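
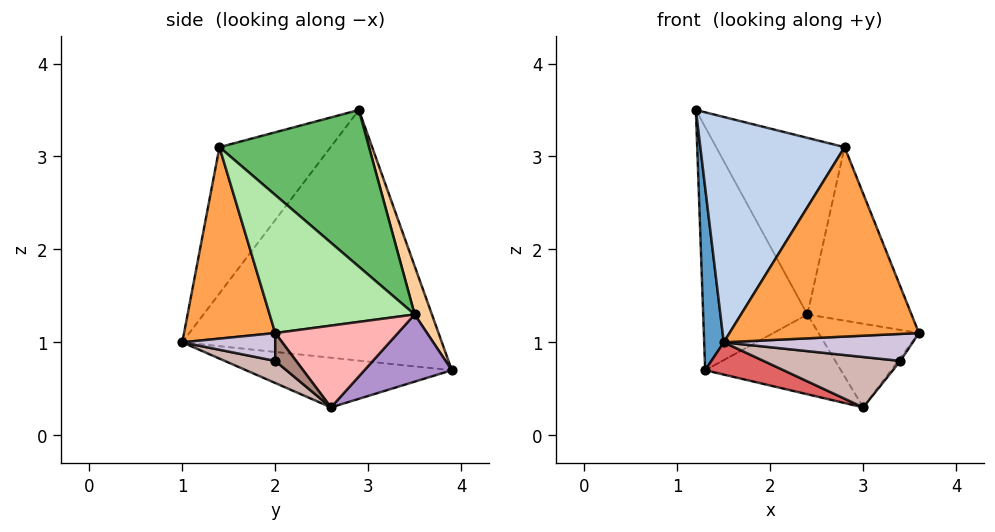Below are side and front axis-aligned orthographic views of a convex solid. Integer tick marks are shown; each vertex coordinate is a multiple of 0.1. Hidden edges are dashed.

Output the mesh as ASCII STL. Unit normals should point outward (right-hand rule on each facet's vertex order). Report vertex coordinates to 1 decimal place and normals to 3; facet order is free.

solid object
 facet normal -0.995 -0.075 -0.062
  outer loop
   vertex 1.3 3.9 0.7
   vertex 1.5 1.0 1.0
   vertex 1.2 2.9 3.5
  endloop
 endfacet
 facet normal -0.540 -0.700 0.467
  outer loop
   vertex 2.8 1.4 3.1
   vertex 1.2 2.9 3.5
   vertex 1.5 1.0 1.0
  endloop
 endfacet
 facet normal 0.432 -0.897 -0.096
  outer loop
   vertex 2.8 1.4 3.1
   vertex 1.5 1.0 1.0
   vertex 3.6 2.0 1.1
  endloop
 endfacet
 facet normal 0.154 0.929 0.337
  outer loop
   vertex 2.4 3.5 1.3
   vertex 1.3 3.9 0.7
   vertex 1.2 2.9 3.5
  endloop
 endfacet
 facet normal 0.653 0.561 0.509
  outer loop
   vertex 2.4 3.5 1.3
   vertex 1.2 2.9 3.5
   vertex 2.8 1.4 3.1
  endloop
 endfacet
 facet normal 0.727 0.522 0.447
  outer loop
   vertex 2.4 3.5 1.3
   vertex 2.8 1.4 3.1
   vertex 3.6 2.0 1.1
  endloop
 endfacet
 facet normal -0.313 -0.119 -0.942
  outer loop
   vertex 3.0 2.6 0.3
   vertex 1.5 1.0 1.0
   vertex 1.3 3.9 0.7
  endloop
 endfacet
 facet normal 0.770 0.630 -0.105
  outer loop
   vertex 3.0 2.6 0.3
   vertex 2.4 3.5 1.3
   vertex 3.6 2.0 1.1
  endloop
 endfacet
 facet normal 0.497 0.772 -0.397
  outer loop
   vertex 3.0 2.6 0.3
   vertex 1.3 3.9 0.7
   vertex 2.4 3.5 1.3
  endloop
 endfacet
 facet normal 0.423 -0.861 -0.282
  outer loop
   vertex 3.4 2.0 0.8
   vertex 3.6 2.0 1.1
   vertex 1.5 1.0 1.0
  endloop
 endfacet
 facet normal 0.829 0.092 -0.552
  outer loop
   vertex 3.4 2.0 0.8
   vertex 3.0 2.6 0.3
   vertex 3.6 2.0 1.1
  endloop
 endfacet
 facet normal 0.201 -0.545 -0.814
  outer loop
   vertex 3.4 2.0 0.8
   vertex 1.5 1.0 1.0
   vertex 3.0 2.6 0.3
  endloop
 endfacet
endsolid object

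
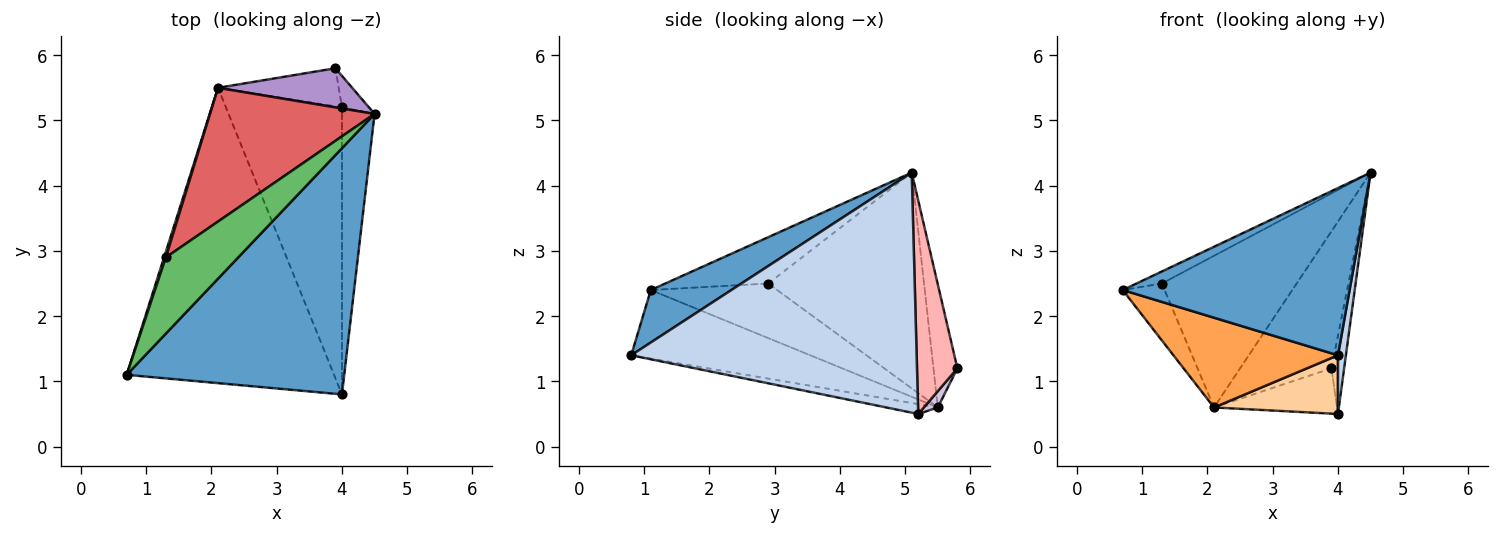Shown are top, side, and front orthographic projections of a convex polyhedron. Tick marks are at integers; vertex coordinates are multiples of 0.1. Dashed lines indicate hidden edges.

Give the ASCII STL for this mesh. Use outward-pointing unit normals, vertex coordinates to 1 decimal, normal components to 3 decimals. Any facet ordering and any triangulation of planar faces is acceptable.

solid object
 facet normal 0.196 -0.551 0.811
  outer loop
   vertex 4.0 0.8 1.4
   vertex 4.5 5.1 4.2
   vertex 0.7 1.1 2.4
  endloop
 endfacet
 facet normal 0.991 -0.028 -0.135
  outer loop
   vertex 4.0 5.2 0.5
   vertex 4.5 5.1 4.2
   vertex 4.0 0.8 1.4
  endloop
 endfacet
 facet normal -0.302 -0.277 -0.912
  outer loop
   vertex 2.1 5.5 0.6
   vertex 4.0 0.8 1.4
   vertex 0.7 1.1 2.4
  endloop
 endfacet
 facet normal -0.083 -0.200 -0.976
  outer loop
   vertex 2.1 5.5 0.6
   vertex 4.0 5.2 0.5
   vertex 4.0 0.8 1.4
  endloop
 endfacet
 facet normal -0.534 0.132 0.835
  outer loop
   vertex 1.3 2.9 2.5
   vertex 0.7 1.1 2.4
   vertex 4.5 5.1 4.2
  endloop
 endfacet
 facet normal -0.949 0.315 0.031
  outer loop
   vertex 1.3 2.9 2.5
   vertex 2.1 5.5 0.6
   vertex 0.7 1.1 2.4
  endloop
 endfacet
 facet normal -0.655 0.567 0.500
  outer loop
   vertex 1.3 2.9 2.5
   vertex 4.5 5.1 4.2
   vertex 2.1 5.5 0.6
  endloop
 endfacet
 facet normal 0.947 0.298 -0.120
  outer loop
   vertex 3.9 5.8 1.2
   vertex 4.5 5.1 4.2
   vertex 4.0 5.2 0.5
  endloop
 endfacet
 facet normal -0.244 0.932 0.266
  outer loop
   vertex 3.9 5.8 1.2
   vertex 2.1 5.5 0.6
   vertex 4.5 5.1 4.2
  endloop
 endfacet
 facet normal 0.087 0.762 -0.641
  outer loop
   vertex 3.9 5.8 1.2
   vertex 4.0 5.2 0.5
   vertex 2.1 5.5 0.6
  endloop
 endfacet
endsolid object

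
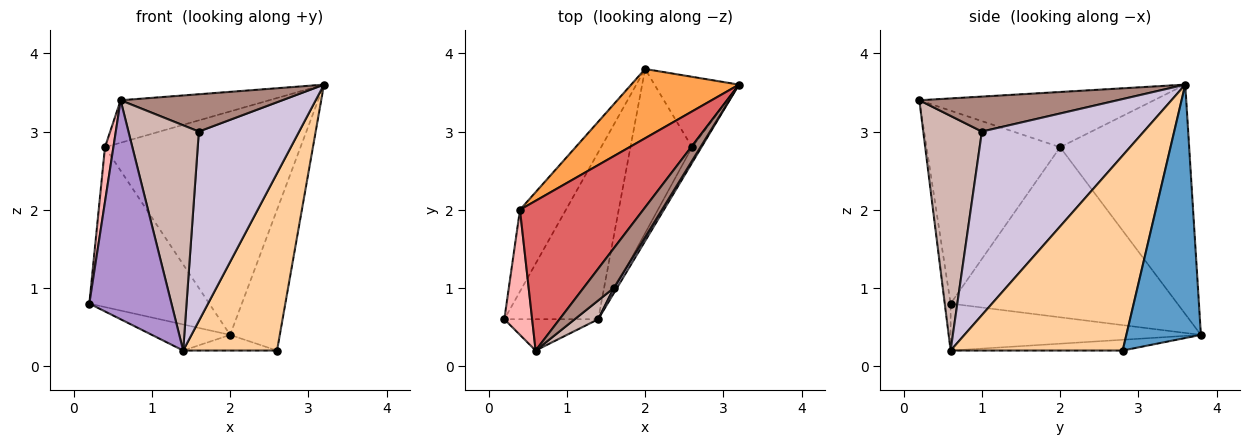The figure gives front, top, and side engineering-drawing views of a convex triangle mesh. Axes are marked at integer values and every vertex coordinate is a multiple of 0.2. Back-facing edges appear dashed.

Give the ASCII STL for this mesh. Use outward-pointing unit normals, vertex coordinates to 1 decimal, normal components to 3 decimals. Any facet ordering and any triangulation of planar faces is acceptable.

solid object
 facet normal 0.802 0.535 -0.267
  outer loop
   vertex 2.6 2.8 0.2
   vertex 2.0 3.8 0.4
   vertex 3.2 3.6 3.6
  endloop
 endfacet
 facet normal -0.860 0.455 -0.232
  outer loop
   vertex 0.4 2.0 2.8
   vertex 2.0 3.8 0.4
   vertex 0.2 0.6 0.8
  endloop
 endfacet
 facet normal -0.533 0.808 0.250
  outer loop
   vertex 0.4 2.0 2.8
   vertex 3.2 3.6 3.6
   vertex 2.0 3.8 0.4
  endloop
 endfacet
 facet normal 0.877 -0.478 -0.042
  outer loop
   vertex 1.4 0.6 0.2
   vertex 2.6 2.8 0.2
   vertex 3.2 3.6 3.6
  endloop
 endfacet
 facet normal -0.443 0.138 -0.886
  outer loop
   vertex 1.4 0.6 0.2
   vertex 0.2 0.6 0.8
   vertex 2.0 3.8 0.4
  endloop
 endfacet
 facet normal -0.171 0.093 -0.981
  outer loop
   vertex 1.4 0.6 0.2
   vertex 2.0 3.8 0.4
   vertex 2.6 2.8 0.2
  endloop
 endfacet
 facet normal -0.396 0.251 0.884
  outer loop
   vertex 0.6 0.2 3.4
   vertex 3.2 3.6 3.6
   vertex 0.4 2.0 2.8
  endloop
 endfacet
 facet normal -0.988 -0.062 0.142
  outer loop
   vertex 0.6 0.2 3.4
   vertex 0.4 2.0 2.8
   vertex 0.2 0.6 0.8
  endloop
 endfacet
 facet normal -0.071 -0.987 -0.141
  outer loop
   vertex 0.6 0.2 3.4
   vertex 0.2 0.6 0.8
   vertex 1.4 0.6 0.2
  endloop
 endfacet
 facet normal 0.850 -0.526 0.014
  outer loop
   vertex 1.6 1.0 3.0
   vertex 1.4 0.6 0.2
   vertex 3.2 3.6 3.6
  endloop
 endfacet
 facet normal 0.643 -0.524 0.558
  outer loop
   vertex 1.6 1.0 3.0
   vertex 3.2 3.6 3.6
   vertex 0.6 0.2 3.4
  endloop
 endfacet
 facet normal 0.639 -0.767 0.064
  outer loop
   vertex 1.6 1.0 3.0
   vertex 0.6 0.2 3.4
   vertex 1.4 0.6 0.2
  endloop
 endfacet
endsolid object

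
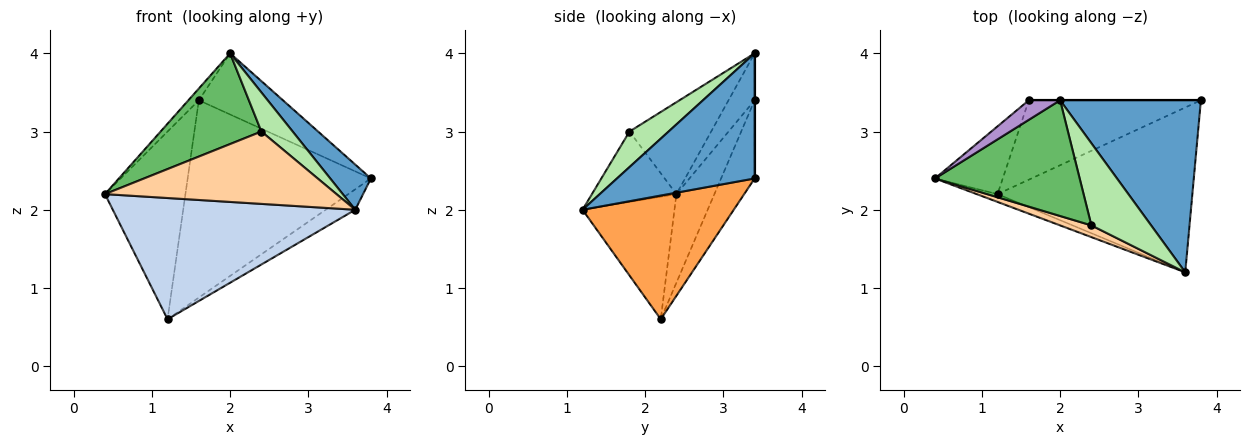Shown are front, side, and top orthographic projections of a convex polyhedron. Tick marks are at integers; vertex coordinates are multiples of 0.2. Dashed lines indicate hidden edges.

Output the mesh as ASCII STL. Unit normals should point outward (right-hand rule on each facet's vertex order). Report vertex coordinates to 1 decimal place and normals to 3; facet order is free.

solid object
 facet normal 0.652 -0.193 0.733
  outer loop
   vertex 2.0 3.4 4.0
   vertex 3.6 1.2 2.0
   vertex 3.8 3.4 2.4
  endloop
 endfacet
 facet normal -0.354 -0.933 -0.060
  outer loop
   vertex 1.2 2.2 0.6
   vertex 3.6 1.2 2.0
   vertex 0.4 2.4 2.2
  endloop
 endfacet
 facet normal 0.533 0.104 -0.840
  outer loop
   vertex 1.2 2.2 0.6
   vertex 3.8 3.4 2.4
   vertex 3.6 1.2 2.0
  endloop
 endfacet
 facet normal -0.339 -0.929 0.151
  outer loop
   vertex 2.4 1.8 3.0
   vertex 0.4 2.4 2.2
   vertex 3.6 1.2 2.0
  endloop
 endfacet
 facet normal -0.447 -0.552 0.704
  outer loop
   vertex 2.4 1.8 3.0
   vertex 2.0 3.4 4.0
   vertex 0.4 2.4 2.2
  endloop
 endfacet
 facet normal 0.473 -0.379 0.795
  outer loop
   vertex 2.4 1.8 3.0
   vertex 3.6 1.2 2.0
   vertex 2.0 3.4 4.0
  endloop
 endfacet
 facet normal 0.000 1.000 0.000
  outer loop
   vertex 1.6 3.4 3.4
   vertex 2.0 3.4 4.0
   vertex 3.8 3.4 2.4
  endloop
 endfacet
 facet normal -0.167 0.915 -0.368
  outer loop
   vertex 1.6 3.4 3.4
   vertex 3.8 3.4 2.4
   vertex 1.2 2.2 0.6
  endloop
 endfacet
 facet normal -0.789 0.316 0.526
  outer loop
   vertex 1.6 3.4 3.4
   vertex 0.4 2.4 2.2
   vertex 2.0 3.4 4.0
  endloop
 endfacet
 facet normal -0.406 0.860 -0.310
  outer loop
   vertex 1.6 3.4 3.4
   vertex 1.2 2.2 0.6
   vertex 0.4 2.4 2.2
  endloop
 endfacet
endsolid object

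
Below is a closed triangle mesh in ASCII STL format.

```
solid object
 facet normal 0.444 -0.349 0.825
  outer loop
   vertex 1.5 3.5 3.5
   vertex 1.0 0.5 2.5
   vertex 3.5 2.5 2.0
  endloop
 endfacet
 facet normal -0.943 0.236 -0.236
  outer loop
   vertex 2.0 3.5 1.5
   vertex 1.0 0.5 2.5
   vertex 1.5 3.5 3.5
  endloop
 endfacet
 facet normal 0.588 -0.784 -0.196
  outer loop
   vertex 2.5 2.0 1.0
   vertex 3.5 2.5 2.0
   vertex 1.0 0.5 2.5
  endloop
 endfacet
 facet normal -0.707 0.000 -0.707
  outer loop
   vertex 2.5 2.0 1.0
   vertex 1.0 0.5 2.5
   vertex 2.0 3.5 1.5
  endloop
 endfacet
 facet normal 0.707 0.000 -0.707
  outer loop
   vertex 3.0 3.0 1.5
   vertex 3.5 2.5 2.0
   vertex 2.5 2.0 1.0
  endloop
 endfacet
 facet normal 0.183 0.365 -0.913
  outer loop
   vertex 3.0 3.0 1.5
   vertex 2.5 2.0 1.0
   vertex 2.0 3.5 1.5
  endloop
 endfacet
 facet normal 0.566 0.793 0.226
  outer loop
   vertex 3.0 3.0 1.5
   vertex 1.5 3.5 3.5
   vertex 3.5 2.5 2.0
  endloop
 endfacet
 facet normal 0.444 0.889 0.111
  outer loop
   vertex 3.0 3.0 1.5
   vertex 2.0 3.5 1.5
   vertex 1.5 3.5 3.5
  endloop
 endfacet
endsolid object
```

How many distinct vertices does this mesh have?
6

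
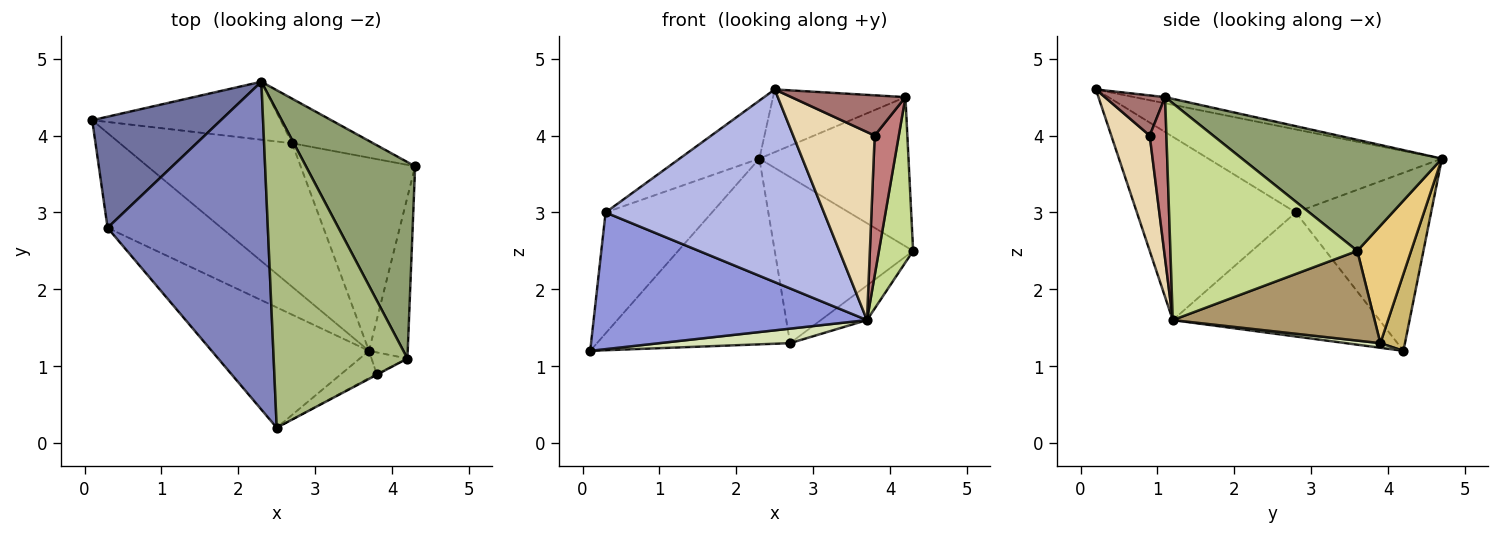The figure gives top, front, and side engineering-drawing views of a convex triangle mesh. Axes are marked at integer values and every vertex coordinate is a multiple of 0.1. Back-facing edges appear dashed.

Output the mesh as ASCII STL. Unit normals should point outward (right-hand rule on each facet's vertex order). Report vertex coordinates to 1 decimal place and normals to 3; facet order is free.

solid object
 facet normal -0.683 0.537 0.494
  outer loop
   vertex 0.3 2.8 3.0
   vertex 2.3 4.7 3.7
   vertex 0.1 4.2 1.2
  endloop
 endfacet
 facet normal -0.454 0.155 0.877
  outer loop
   vertex 0.3 2.8 3.0
   vertex 2.5 0.2 4.6
   vertex 2.3 4.7 3.7
  endloop
 endfacet
 facet normal -0.528 -0.698 -0.484
  outer loop
   vertex 0.3 2.8 3.0
   vertex 0.1 4.2 1.2
   vertex 3.7 1.2 1.6
  endloop
 endfacet
 facet normal -0.525 -0.722 -0.451
  outer loop
   vertex 0.3 2.8 3.0
   vertex 3.7 1.2 1.6
   vertex 2.5 0.2 4.6
  endloop
 endfacet
 facet normal 0.630 0.470 0.619
  outer loop
   vertex 4.2 1.1 4.5
   vertex 4.3 3.6 2.5
   vertex 2.3 4.7 3.7
  endloop
 endfacet
 facet normal -0.045 0.194 0.980
  outer loop
   vertex 4.2 1.1 4.5
   vertex 2.3 4.7 3.7
   vertex 2.5 0.2 4.6
  endloop
 endfacet
 facet normal 0.969 -0.177 -0.173
  outer loop
   vertex 4.2 1.1 4.5
   vertex 3.7 1.2 1.6
   vertex 4.3 3.6 2.5
  endloop
 endfacet
 facet normal 0.027 -0.101 -0.995
  outer loop
   vertex 2.7 3.9 1.3
   vertex 3.7 1.2 1.6
   vertex 0.1 4.2 1.2
  endloop
 endfacet
 facet normal 0.611 0.140 -0.779
  outer loop
   vertex 2.7 3.9 1.3
   vertex 4.3 3.6 2.5
   vertex 3.7 1.2 1.6
  endloop
 endfacet
 facet normal 0.121 0.948 -0.296
  outer loop
   vertex 2.7 3.9 1.3
   vertex 0.1 4.2 1.2
   vertex 2.3 4.7 3.7
  endloop
 endfacet
 facet normal 0.352 0.904 -0.243
  outer loop
   vertex 2.7 3.9 1.3
   vertex 2.3 4.7 3.7
   vertex 4.3 3.6 2.5
  endloop
 endfacet
 facet normal 0.423 -0.897 -0.130
  outer loop
   vertex 3.8 0.9 4.0
   vertex 2.5 0.2 4.6
   vertex 3.7 1.2 1.6
  endloop
 endfacet
 facet normal 0.467 -0.884 -0.020
  outer loop
   vertex 3.8 0.9 4.0
   vertex 4.2 1.1 4.5
   vertex 2.5 0.2 4.6
  endloop
 endfacet
 facet normal 0.565 -0.816 -0.125
  outer loop
   vertex 3.8 0.9 4.0
   vertex 3.7 1.2 1.6
   vertex 4.2 1.1 4.5
  endloop
 endfacet
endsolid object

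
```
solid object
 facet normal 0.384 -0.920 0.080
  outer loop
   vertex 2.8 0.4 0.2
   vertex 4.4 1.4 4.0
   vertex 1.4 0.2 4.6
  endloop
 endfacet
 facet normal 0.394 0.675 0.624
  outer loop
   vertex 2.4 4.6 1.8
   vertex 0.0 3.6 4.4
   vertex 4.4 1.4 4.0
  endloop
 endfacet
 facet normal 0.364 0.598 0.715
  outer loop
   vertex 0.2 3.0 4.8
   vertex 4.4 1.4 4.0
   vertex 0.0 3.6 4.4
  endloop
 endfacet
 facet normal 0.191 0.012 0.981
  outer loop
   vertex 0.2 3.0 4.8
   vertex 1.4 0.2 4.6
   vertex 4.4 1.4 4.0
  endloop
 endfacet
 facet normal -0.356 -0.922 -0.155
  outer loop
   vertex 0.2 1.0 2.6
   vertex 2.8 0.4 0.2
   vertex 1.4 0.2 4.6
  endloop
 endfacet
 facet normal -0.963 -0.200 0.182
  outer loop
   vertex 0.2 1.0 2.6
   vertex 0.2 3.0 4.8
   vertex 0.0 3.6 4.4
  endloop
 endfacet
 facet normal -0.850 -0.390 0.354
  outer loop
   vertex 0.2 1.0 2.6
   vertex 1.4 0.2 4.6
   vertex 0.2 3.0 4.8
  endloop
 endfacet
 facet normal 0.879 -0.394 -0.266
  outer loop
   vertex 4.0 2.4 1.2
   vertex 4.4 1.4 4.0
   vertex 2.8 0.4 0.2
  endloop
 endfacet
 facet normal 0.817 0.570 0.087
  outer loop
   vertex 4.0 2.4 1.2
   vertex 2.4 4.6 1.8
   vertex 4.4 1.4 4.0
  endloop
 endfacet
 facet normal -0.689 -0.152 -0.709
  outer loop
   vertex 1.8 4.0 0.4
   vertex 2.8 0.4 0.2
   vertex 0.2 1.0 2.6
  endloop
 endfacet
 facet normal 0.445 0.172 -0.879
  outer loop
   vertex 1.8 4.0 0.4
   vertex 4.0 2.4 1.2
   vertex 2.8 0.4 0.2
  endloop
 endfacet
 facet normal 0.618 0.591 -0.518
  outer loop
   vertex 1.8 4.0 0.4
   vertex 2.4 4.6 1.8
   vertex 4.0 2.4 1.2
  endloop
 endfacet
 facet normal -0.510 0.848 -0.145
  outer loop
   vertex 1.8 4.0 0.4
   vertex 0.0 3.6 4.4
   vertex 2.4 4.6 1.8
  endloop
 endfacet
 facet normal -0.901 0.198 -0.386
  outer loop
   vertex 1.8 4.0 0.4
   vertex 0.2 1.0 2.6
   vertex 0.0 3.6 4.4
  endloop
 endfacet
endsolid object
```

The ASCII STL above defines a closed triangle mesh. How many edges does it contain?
21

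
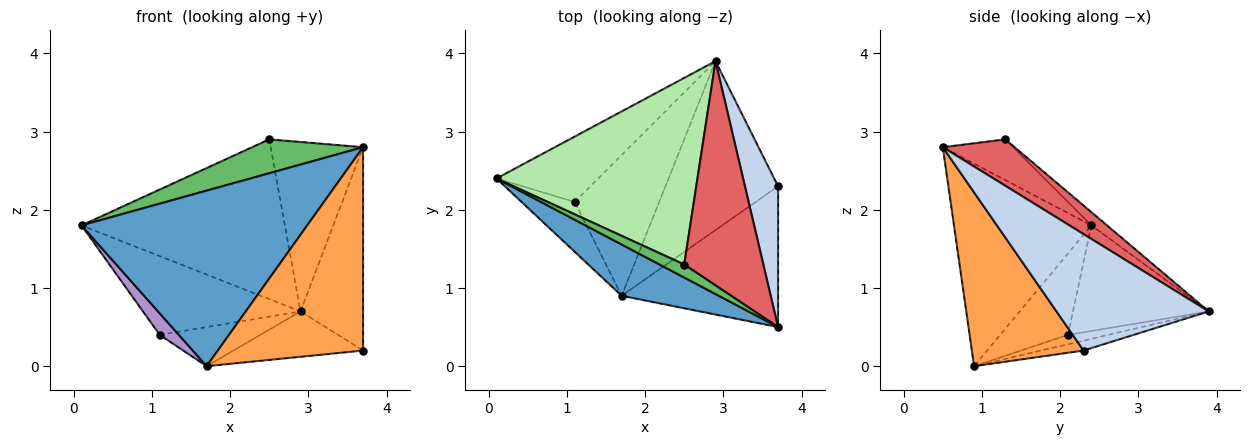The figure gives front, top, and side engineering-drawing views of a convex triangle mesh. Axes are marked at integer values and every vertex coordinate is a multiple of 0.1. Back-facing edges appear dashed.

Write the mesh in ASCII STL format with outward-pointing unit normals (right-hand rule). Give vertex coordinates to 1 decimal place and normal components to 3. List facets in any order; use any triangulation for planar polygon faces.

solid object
 facet normal -0.505 -0.829 0.242
  outer loop
   vertex 1.7 0.9 0.0
   vertex 3.7 0.5 2.8
   vertex 0.1 2.4 1.8
  endloop
 endfacet
 facet normal 0.894 0.368 0.255
  outer loop
   vertex 3.7 2.3 0.2
   vertex 2.9 3.9 0.7
   vertex 3.7 0.5 2.8
  endloop
 endfacet
 facet normal 0.535 -0.695 -0.481
  outer loop
   vertex 3.7 2.3 0.2
   vertex 3.7 0.5 2.8
   vertex 1.7 0.9 0.0
  endloop
 endfacet
 facet normal -0.085 0.258 -0.962
  outer loop
   vertex 3.7 2.3 0.2
   vertex 1.7 0.9 0.0
   vertex 2.9 3.9 0.7
  endloop
 endfacet
 facet normal -0.510 -0.803 0.309
  outer loop
   vertex 2.5 1.3 2.9
   vertex 0.1 2.4 1.8
   vertex 3.7 0.5 2.8
  endloop
 endfacet
 facet normal -0.050 0.650 0.759
  outer loop
   vertex 2.5 1.3 2.9
   vertex 2.9 3.9 0.7
   vertex 0.1 2.4 1.8
  endloop
 endfacet
 facet normal 0.424 0.546 0.722
  outer loop
   vertex 2.5 1.3 2.9
   vertex 3.7 0.5 2.8
   vertex 2.9 3.9 0.7
  endloop
 endfacet
 facet normal -0.553 0.641 -0.532
  outer loop
   vertex 1.1 2.1 0.4
   vertex 0.1 2.4 1.8
   vertex 2.9 3.9 0.7
  endloop
 endfacet
 facet normal -0.815 -0.230 -0.533
  outer loop
   vertex 1.1 2.1 0.4
   vertex 1.7 0.9 0.0
   vertex 0.1 2.4 1.8
  endloop
 endfacet
 facet normal -0.106 0.266 -0.958
  outer loop
   vertex 1.1 2.1 0.4
   vertex 2.9 3.9 0.7
   vertex 1.7 0.9 0.0
  endloop
 endfacet
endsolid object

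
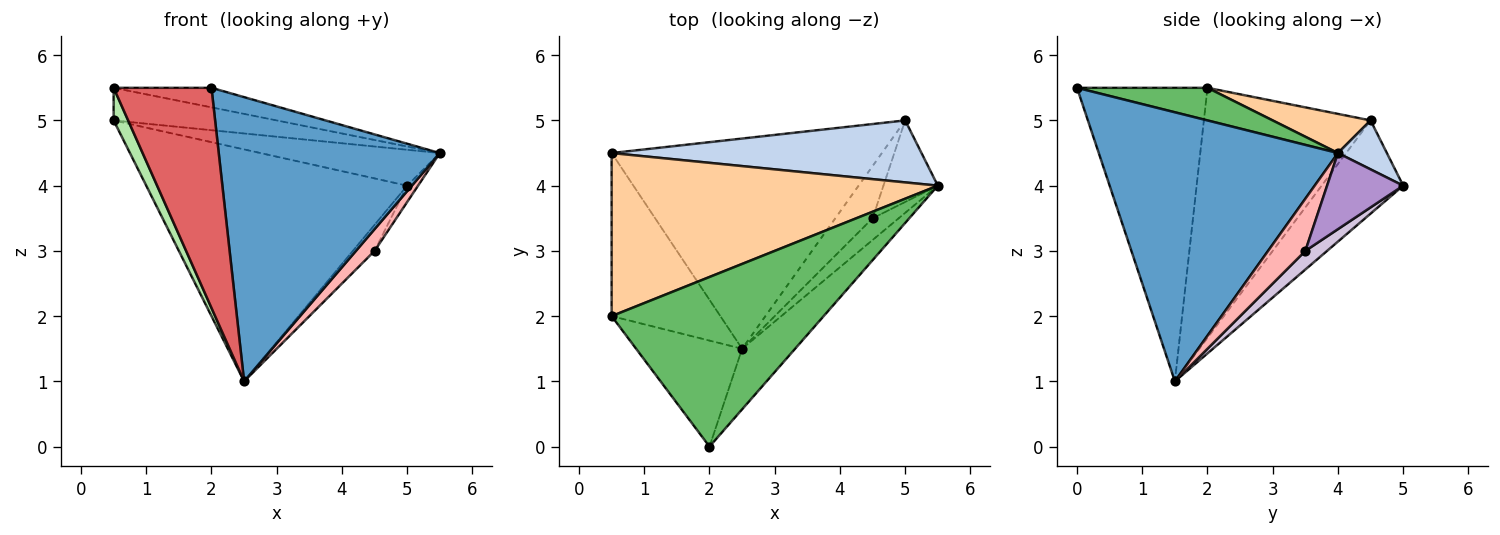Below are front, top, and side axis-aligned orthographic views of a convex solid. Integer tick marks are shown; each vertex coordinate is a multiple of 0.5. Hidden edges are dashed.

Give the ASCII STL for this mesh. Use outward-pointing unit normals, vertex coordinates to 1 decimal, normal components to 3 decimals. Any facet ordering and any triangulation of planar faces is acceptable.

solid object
 facet normal 0.727 -0.672 -0.143
  outer loop
   vertex 2.5 1.5 1.0
   vertex 5.5 4.0 4.5
   vertex 2.0 0.0 5.5
  endloop
 endfacet
 facet normal 0.135 0.496 0.857
  outer loop
   vertex 5.0 5.0 4.0
   vertex 0.5 4.5 5.0
   vertex 5.5 4.0 4.5
  endloop
 endfacet
 facet normal -0.226 0.722 -0.654
  outer loop
   vertex 5.0 5.0 4.0
   vertex 2.5 1.5 1.0
   vertex 0.5 4.5 5.0
  endloop
 endfacet
 facet normal 0.117 0.195 0.974
  outer loop
   vertex 0.5 2.0 5.5
   vertex 5.5 4.0 4.5
   vertex 0.5 4.5 5.0
  endloop
 endfacet
 facet normal 0.151 0.113 0.982
  outer loop
   vertex 0.5 2.0 5.5
   vertex 2.0 0.0 5.5
   vertex 5.5 4.0 4.5
  endloop
 endfacet
 facet normal -0.914 -0.079 -0.397
  outer loop
   vertex 0.5 2.0 5.5
   vertex 0.5 4.5 5.0
   vertex 2.5 1.5 1.0
  endloop
 endfacet
 facet normal -0.769 -0.576 -0.278
  outer loop
   vertex 0.5 2.0 5.5
   vertex 2.5 1.5 1.0
   vertex 2.0 0.0 5.5
  endloop
 endfacet
 facet normal 0.816 -0.408 -0.408
  outer loop
   vertex 4.5 3.5 3.0
   vertex 5.5 4.0 4.5
   vertex 2.5 1.5 1.0
  endloop
 endfacet
 facet normal 0.808 0.115 -0.577
  outer loop
   vertex 4.5 3.5 3.0
   vertex 5.0 5.0 4.0
   vertex 5.5 4.0 4.5
  endloop
 endfacet
 facet normal 0.408 0.408 -0.816
  outer loop
   vertex 4.5 3.5 3.0
   vertex 2.5 1.5 1.0
   vertex 5.0 5.0 4.0
  endloop
 endfacet
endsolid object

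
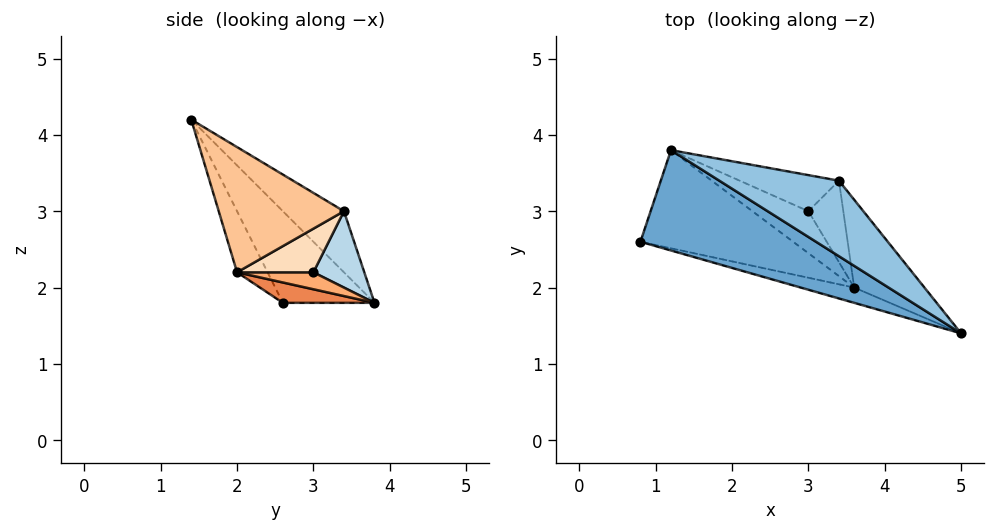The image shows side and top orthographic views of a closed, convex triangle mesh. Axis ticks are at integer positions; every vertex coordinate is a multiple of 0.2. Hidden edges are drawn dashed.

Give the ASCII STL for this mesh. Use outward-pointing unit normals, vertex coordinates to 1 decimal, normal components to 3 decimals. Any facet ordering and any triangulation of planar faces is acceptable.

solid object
 facet normal -0.457 0.152 0.876
  outer loop
   vertex 1.2 3.8 1.8
   vertex 0.8 2.6 1.8
   vertex 5.0 1.4 4.2
  endloop
 endfacet
 facet normal -0.448 0.168 0.878
  outer loop
   vertex 3.4 3.4 3.0
   vertex 1.2 3.8 1.8
   vertex 5.0 1.4 4.2
  endloop
 endfacet
 facet normal 0.436 0.698 -0.567
  outer loop
   vertex 3.4 3.4 3.0
   vertex 3.0 3.0 2.2
   vertex 1.2 3.8 1.8
  endloop
 endfacet
 facet normal -0.185 -0.969 -0.162
  outer loop
   vertex 3.6 2.0 2.2
   vertex 5.0 1.4 4.2
   vertex 0.8 2.6 1.8
  endloop
 endfacet
 facet normal 0.132 -0.044 -0.990
  outer loop
   vertex 3.6 2.0 2.2
   vertex 0.8 2.6 1.8
   vertex 1.2 3.8 1.8
  endloop
 endfacet
 facet normal 0.286 0.171 -0.943
  outer loop
   vertex 3.6 2.0 2.2
   vertex 1.2 3.8 1.8
   vertex 3.0 3.0 2.2
  endloop
 endfacet
 facet normal 0.809 0.375 -0.454
  outer loop
   vertex 3.6 2.0 2.2
   vertex 3.4 3.4 3.0
   vertex 5.0 1.4 4.2
  endloop
 endfacet
 facet normal 0.707 0.424 -0.566
  outer loop
   vertex 3.6 2.0 2.2
   vertex 3.0 3.0 2.2
   vertex 3.4 3.4 3.0
  endloop
 endfacet
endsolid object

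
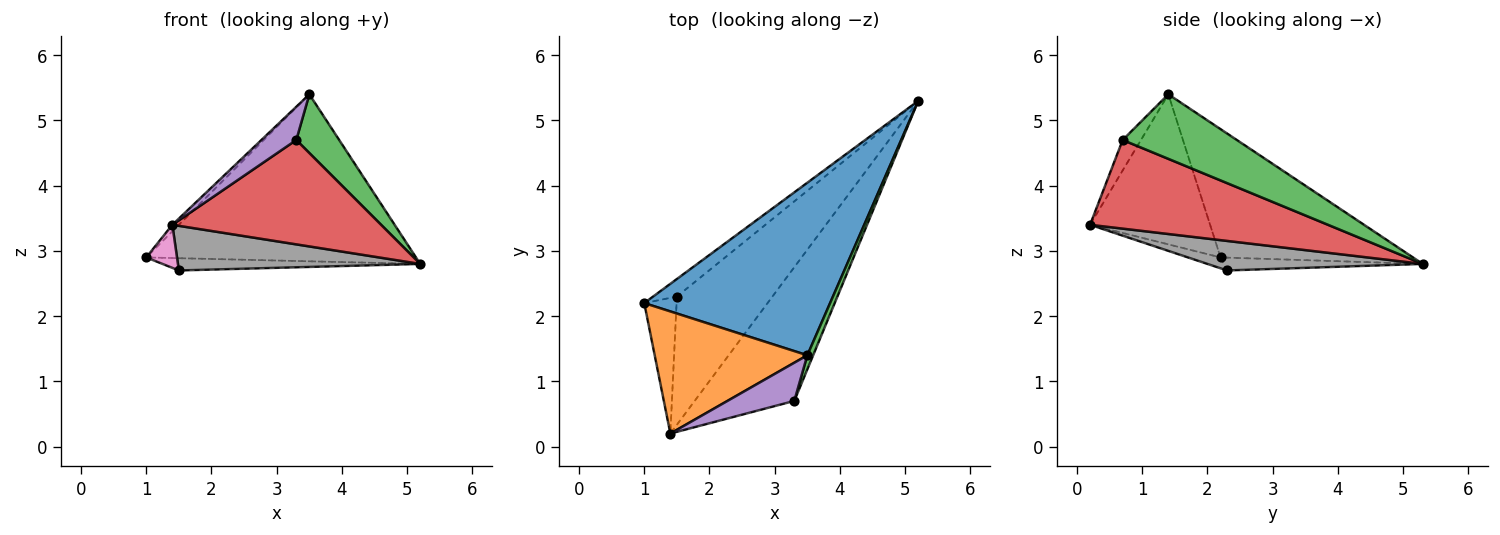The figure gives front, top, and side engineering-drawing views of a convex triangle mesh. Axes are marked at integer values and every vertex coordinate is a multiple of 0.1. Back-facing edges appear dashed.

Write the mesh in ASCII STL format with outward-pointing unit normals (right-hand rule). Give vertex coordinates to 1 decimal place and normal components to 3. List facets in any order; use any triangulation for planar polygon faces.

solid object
 facet normal -0.444 0.623 0.644
  outer loop
   vertex 3.5 1.4 5.4
   vertex 5.2 5.3 2.8
   vertex 1.0 2.2 2.9
  endloop
 endfacet
 facet normal -0.700 0.038 0.713
  outer loop
   vertex 1.4 0.2 3.4
   vertex 3.5 1.4 5.4
   vertex 1.0 2.2 2.9
  endloop
 endfacet
 facet normal 0.933 -0.351 0.084
  outer loop
   vertex 3.3 0.7 4.7
   vertex 5.2 5.3 2.8
   vertex 3.5 1.4 5.4
  endloop
 endfacet
 facet normal 0.574 -0.504 -0.645
  outer loop
   vertex 3.3 0.7 4.7
   vertex 1.4 0.2 3.4
   vertex 5.2 5.3 2.8
  endloop
 endfacet
 facet normal -0.325 -0.621 0.714
  outer loop
   vertex 3.3 0.7 4.7
   vertex 3.5 1.4 5.4
   vertex 1.4 0.2 3.4
  endloop
 endfacet
 facet normal -0.405 0.524 -0.749
  outer loop
   vertex 1.5 2.3 2.7
   vertex 1.0 2.2 2.9
   vertex 5.2 5.3 2.8
  endloop
 endfacet
 facet normal -0.305 -0.288 -0.908
  outer loop
   vertex 1.5 2.3 2.7
   vertex 1.4 0.2 3.4
   vertex 1.0 2.2 2.9
  endloop
 endfacet
 facet normal 0.280 -0.316 -0.907
  outer loop
   vertex 1.5 2.3 2.7
   vertex 5.2 5.3 2.8
   vertex 1.4 0.2 3.4
  endloop
 endfacet
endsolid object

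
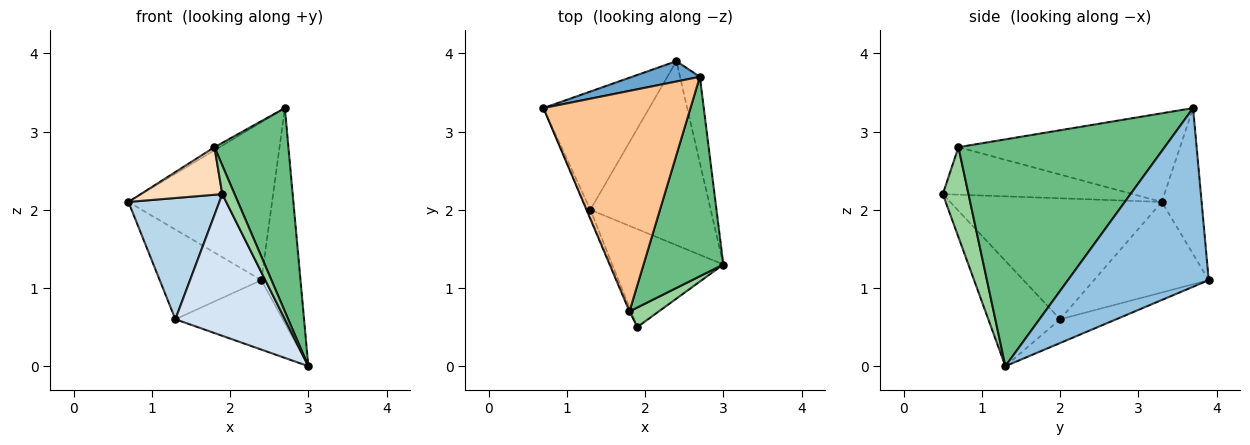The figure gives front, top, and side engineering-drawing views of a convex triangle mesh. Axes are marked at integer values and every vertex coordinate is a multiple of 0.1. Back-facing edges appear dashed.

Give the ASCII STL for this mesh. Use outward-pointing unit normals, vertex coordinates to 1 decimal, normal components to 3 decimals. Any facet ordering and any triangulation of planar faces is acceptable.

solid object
 facet normal -0.265 0.956 0.123
  outer loop
   vertex 2.4 3.9 1.1
   vertex 0.7 3.3 2.1
   vertex 2.7 3.7 3.3
  endloop
 endfacet
 facet normal 0.958 0.266 -0.106
  outer loop
   vertex 2.4 3.9 1.1
   vertex 2.7 3.7 3.3
   vertex 3.0 1.3 0.0
  endloop
 endfacet
 facet normal -0.919 -0.395 -0.025
  outer loop
   vertex 1.3 2.0 0.6
   vertex 1.9 0.5 2.2
   vertex 0.7 3.3 2.1
  endloop
 endfacet
 facet normal -0.475 -0.724 -0.501
  outer loop
   vertex 1.3 2.0 0.6
   vertex 3.0 1.3 0.0
   vertex 1.9 0.5 2.2
  endloop
 endfacet
 facet normal -0.563 0.499 -0.658
  outer loop
   vertex 1.3 2.0 0.6
   vertex 0.7 3.3 2.1
   vertex 2.4 3.9 1.1
  endloop
 endfacet
 facet normal -0.182 0.347 -0.920
  outer loop
   vertex 1.3 2.0 0.6
   vertex 2.4 3.9 1.1
   vertex 3.0 1.3 0.0
  endloop
 endfacet
 facet normal -0.516 0.012 0.856
  outer loop
   vertex 1.8 0.7 2.8
   vertex 2.7 3.7 3.3
   vertex 0.7 3.3 2.1
  endloop
 endfacet
 facet normal -0.919 -0.394 -0.022
  outer loop
   vertex 1.8 0.7 2.8
   vertex 0.7 3.3 2.1
   vertex 1.9 0.5 2.2
  endloop
 endfacet
 facet normal 0.894 -0.320 0.314
  outer loop
   vertex 1.8 0.7 2.8
   vertex 3.0 1.3 0.0
   vertex 2.7 3.7 3.3
  endloop
 endfacet
 facet normal 0.865 -0.414 0.282
  outer loop
   vertex 1.8 0.7 2.8
   vertex 1.9 0.5 2.2
   vertex 3.0 1.3 0.0
  endloop
 endfacet
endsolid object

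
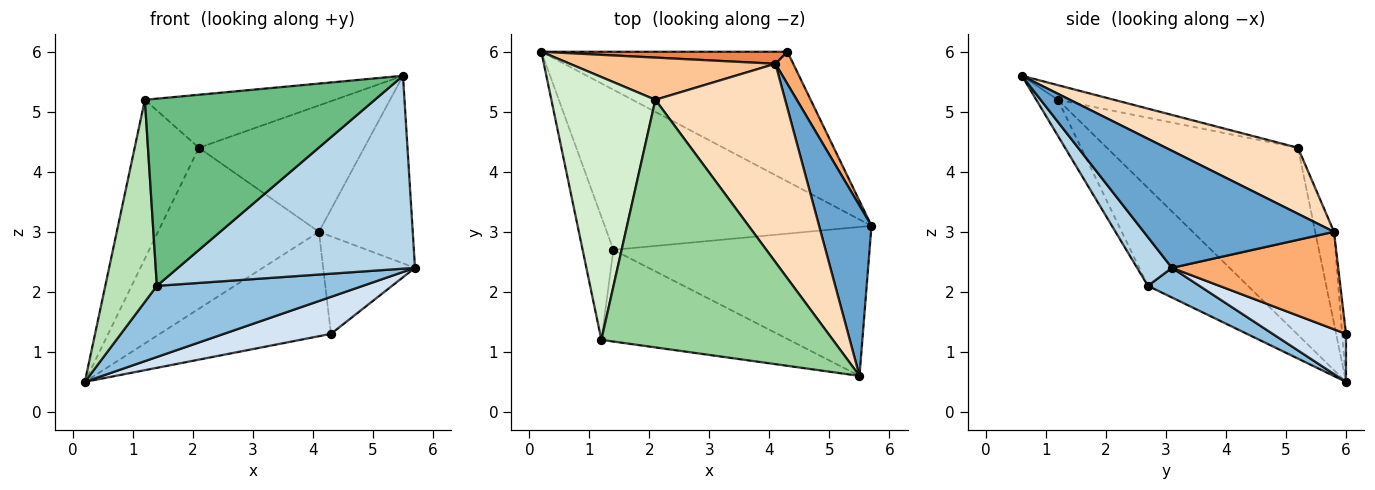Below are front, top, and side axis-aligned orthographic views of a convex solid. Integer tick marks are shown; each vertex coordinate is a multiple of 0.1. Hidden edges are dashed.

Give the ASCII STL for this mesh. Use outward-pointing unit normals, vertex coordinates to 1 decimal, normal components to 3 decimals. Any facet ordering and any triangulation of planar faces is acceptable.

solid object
 facet normal 0.832 0.410 0.373
  outer loop
   vertex 4.1 5.8 3.0
   vertex 5.5 0.6 5.6
   vertex 5.7 3.1 2.4
  endloop
 endfacet
 facet normal 0.101 -0.404 -0.909
  outer loop
   vertex 1.4 2.7 2.1
   vertex 0.2 6.0 0.5
   vertex 5.7 3.1 2.4
  endloop
 endfacet
 facet normal 0.115 -0.786 -0.607
  outer loop
   vertex 1.4 2.7 2.1
   vertex 5.7 3.1 2.4
   vertex 5.5 0.6 5.6
  endloop
 endfacet
 facet normal 0.184 -0.269 -0.945
  outer loop
   vertex 4.3 6.0 1.3
   vertex 5.7 3.1 2.4
   vertex 0.2 6.0 0.5
  endloop
 endfacet
 facet normal -0.022 0.993 0.114
  outer loop
   vertex 4.3 6.0 1.3
   vertex 0.2 6.0 0.5
   vertex 4.1 5.8 3.0
  endloop
 endfacet
 facet normal 0.864 0.477 0.158
  outer loop
   vertex 4.3 6.0 1.3
   vertex 4.1 5.8 3.0
   vertex 5.7 3.1 2.4
  endloop
 endfacet
 facet normal -0.112 0.961 0.252
  outer loop
   vertex 2.1 5.2 4.4
   vertex 4.1 5.8 3.0
   vertex 0.2 6.0 0.5
  endloop
 endfacet
 facet normal 0.394 0.494 0.775
  outer loop
   vertex 2.1 5.2 4.4
   vertex 5.5 0.6 5.6
   vertex 4.1 5.8 3.0
  endloop
 endfacet
 facet normal -0.084 -0.895 -0.438
  outer loop
   vertex 1.2 1.2 5.2
   vertex 1.4 2.7 2.1
   vertex 5.5 0.6 5.6
  endloop
 endfacet
 facet normal -0.062 0.209 0.976
  outer loop
   vertex 1.2 1.2 5.2
   vertex 5.5 0.6 5.6
   vertex 2.1 5.2 4.4
  endloop
 endfacet
 facet normal -0.856 -0.442 -0.269
  outer loop
   vertex 1.2 1.2 5.2
   vertex 0.2 6.0 0.5
   vertex 1.4 2.7 2.1
  endloop
 endfacet
 facet normal -0.838 0.282 0.466
  outer loop
   vertex 1.2 1.2 5.2
   vertex 2.1 5.2 4.4
   vertex 0.2 6.0 0.5
  endloop
 endfacet
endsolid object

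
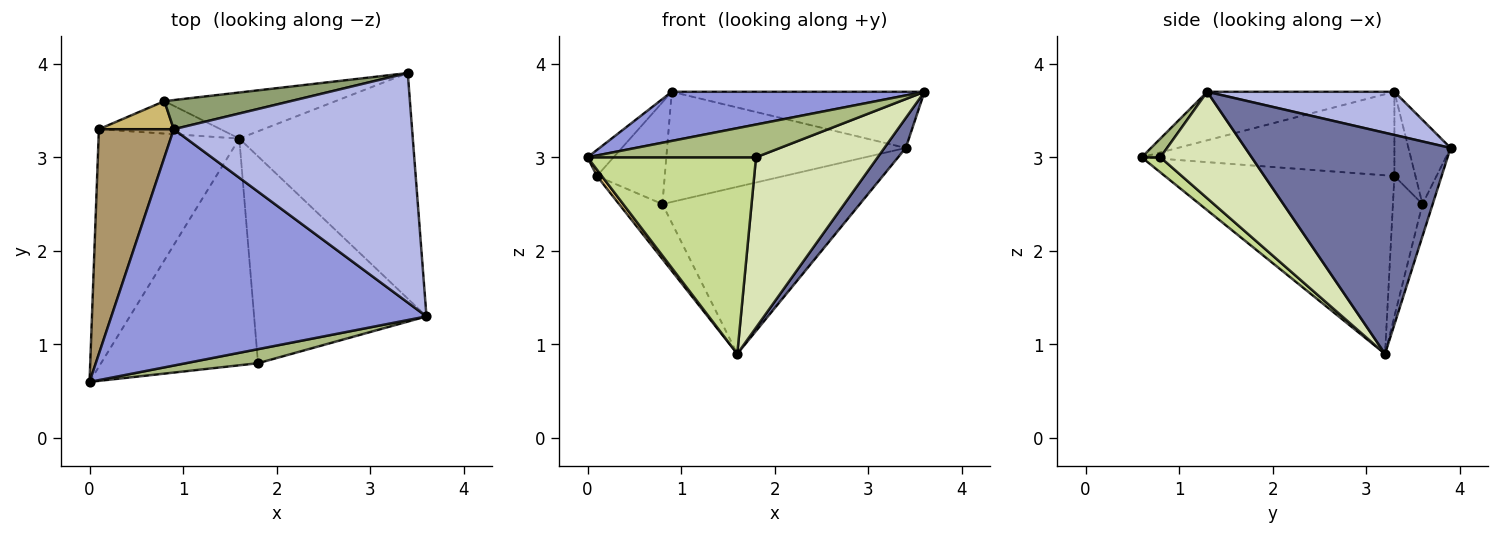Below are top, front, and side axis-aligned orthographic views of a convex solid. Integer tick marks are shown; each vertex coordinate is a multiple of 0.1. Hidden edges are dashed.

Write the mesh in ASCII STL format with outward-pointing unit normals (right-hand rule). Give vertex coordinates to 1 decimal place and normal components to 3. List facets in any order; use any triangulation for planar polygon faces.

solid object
 facet normal 0.784 -0.082 -0.615
  outer loop
   vertex 1.6 3.2 0.9
   vertex 3.4 3.9 3.1
   vertex 3.6 1.3 3.7
  endloop
 endfacet
 facet normal -0.050 0.963 -0.266
  outer loop
   vertex 0.8 3.6 2.5
   vertex 3.4 3.9 3.1
   vertex 1.6 3.2 0.9
  endloop
 endfacet
 facet normal -0.149 -0.201 0.968
  outer loop
   vertex 0.9 3.3 3.7
   vertex 0.0 0.6 3.0
   vertex 3.6 1.3 3.7
  endloop
 endfacet
 facet normal 0.173 0.234 0.957
  outer loop
   vertex 0.9 3.3 3.7
   vertex 3.6 1.3 3.7
   vertex 3.4 3.9 3.1
  endloop
 endfacet
 facet normal -0.168 0.953 0.252
  outer loop
   vertex 0.9 3.3 3.7
   vertex 3.4 3.9 3.1
   vertex 0.8 3.6 2.5
  endloop
 endfacet
 facet normal 0.102 -0.914 0.392
  outer loop
   vertex 1.8 0.8 3.0
   vertex 3.6 1.3 3.7
   vertex 0.0 0.6 3.0
  endloop
 endfacet
 facet normal 0.073 -0.653 -0.754
  outer loop
   vertex 1.8 0.8 3.0
   vertex 0.0 0.6 3.0
   vertex 1.6 3.2 0.9
  endloop
 endfacet
 facet normal 0.430 -0.574 -0.697
  outer loop
   vertex 1.8 0.8 3.0
   vertex 1.6 3.2 0.9
   vertex 3.6 1.3 3.7
  endloop
 endfacet
 facet normal -0.745 0.077 0.662
  outer loop
   vertex 0.1 3.3 2.8
   vertex 0.0 0.6 3.0
   vertex 0.9 3.3 3.7
  endloop
 endfacet
 facet normal -0.287 0.924 0.255
  outer loop
   vertex 0.1 3.3 2.8
   vertex 0.9 3.3 3.7
   vertex 0.8 3.6 2.5
  endloop
 endfacet
 facet normal -0.785 -0.017 -0.619
  outer loop
   vertex 0.1 3.3 2.8
   vertex 1.6 3.2 0.9
   vertex 0.0 0.6 3.0
  endloop
 endfacet
 facet normal -0.506 0.742 -0.439
  outer loop
   vertex 0.1 3.3 2.8
   vertex 0.8 3.6 2.5
   vertex 1.6 3.2 0.9
  endloop
 endfacet
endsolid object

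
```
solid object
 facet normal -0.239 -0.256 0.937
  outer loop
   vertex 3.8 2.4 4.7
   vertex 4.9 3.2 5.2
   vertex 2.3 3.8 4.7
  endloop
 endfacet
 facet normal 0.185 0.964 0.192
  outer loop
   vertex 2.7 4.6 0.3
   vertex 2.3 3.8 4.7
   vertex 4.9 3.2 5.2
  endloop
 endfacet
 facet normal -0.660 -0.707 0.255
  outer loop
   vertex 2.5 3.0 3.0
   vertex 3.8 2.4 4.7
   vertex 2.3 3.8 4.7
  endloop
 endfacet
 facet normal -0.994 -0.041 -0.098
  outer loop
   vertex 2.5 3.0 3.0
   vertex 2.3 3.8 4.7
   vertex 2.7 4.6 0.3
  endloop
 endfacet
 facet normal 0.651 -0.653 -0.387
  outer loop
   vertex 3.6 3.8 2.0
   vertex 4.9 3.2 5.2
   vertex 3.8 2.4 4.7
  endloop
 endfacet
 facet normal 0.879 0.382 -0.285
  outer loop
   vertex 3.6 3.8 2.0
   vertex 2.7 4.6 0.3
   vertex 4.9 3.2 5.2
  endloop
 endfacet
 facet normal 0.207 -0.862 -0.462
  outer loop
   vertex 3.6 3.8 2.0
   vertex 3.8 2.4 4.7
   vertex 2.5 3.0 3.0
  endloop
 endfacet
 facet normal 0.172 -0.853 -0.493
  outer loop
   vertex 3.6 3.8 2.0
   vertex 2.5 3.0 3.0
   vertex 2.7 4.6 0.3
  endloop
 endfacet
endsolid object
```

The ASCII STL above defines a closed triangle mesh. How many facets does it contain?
8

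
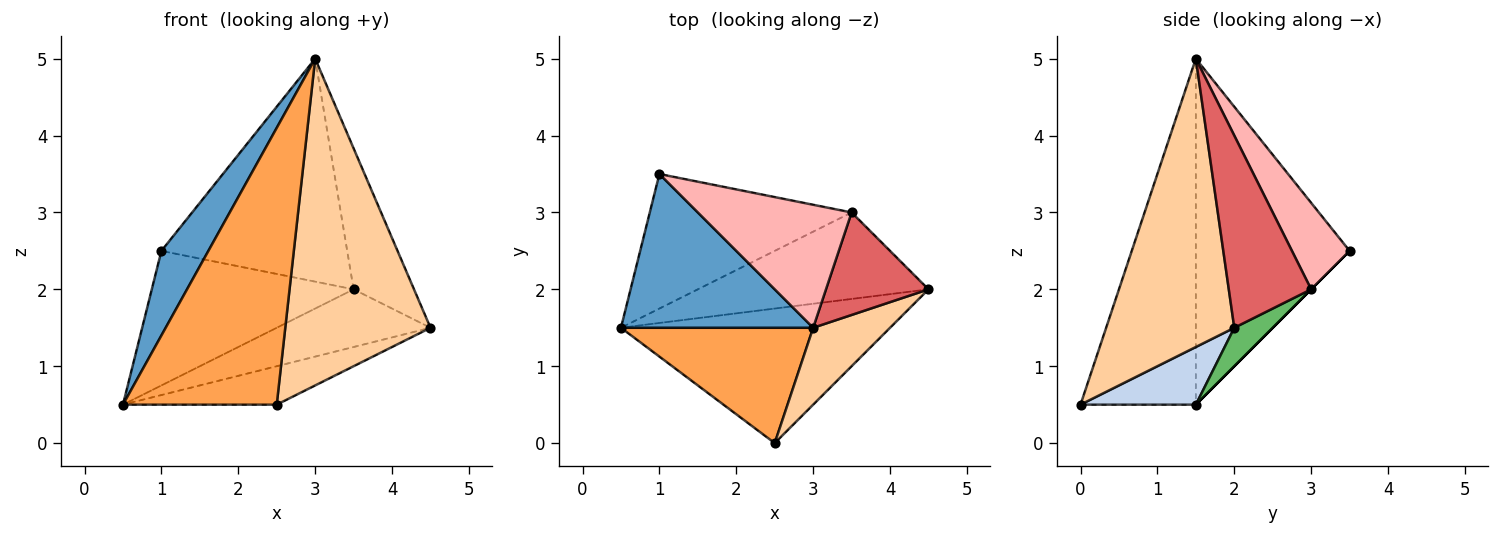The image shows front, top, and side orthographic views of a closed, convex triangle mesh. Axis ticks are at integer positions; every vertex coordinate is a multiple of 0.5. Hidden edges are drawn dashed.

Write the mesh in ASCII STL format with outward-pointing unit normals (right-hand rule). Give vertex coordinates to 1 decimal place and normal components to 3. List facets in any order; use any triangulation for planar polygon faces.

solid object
 facet normal -0.845 -0.258 0.469
  outer loop
   vertex 3.0 1.5 5.0
   vertex 1.0 3.5 2.5
   vertex 0.5 1.5 0.5
  endloop
 endfacet
 facet normal 0.202 0.269 -0.942
  outer loop
   vertex 2.5 0.0 0.5
   vertex 0.5 1.5 0.5
   vertex 4.5 2.0 1.5
  endloop
 endfacet
 facet normal -0.569 -0.759 0.316
  outer loop
   vertex 2.5 0.0 0.5
   vertex 3.0 1.5 5.0
   vertex 0.5 1.5 0.5
  endloop
 endfacet
 facet normal 0.652 -0.738 0.174
  outer loop
   vertex 2.5 0.0 0.5
   vertex 4.5 2.0 1.5
   vertex 3.0 1.5 5.0
  endloop
 endfacet
 facet normal 0.137 0.549 -0.824
  outer loop
   vertex 3.5 3.0 2.0
   vertex 4.5 2.0 1.5
   vertex 0.5 1.5 0.5
  endloop
 endfacet
 facet normal 0.000 0.707 -0.707
  outer loop
   vertex 3.5 3.0 2.0
   vertex 0.5 1.5 0.5
   vertex 1.0 3.5 2.5
  endloop
 endfacet
 facet normal 0.741 0.543 0.395
  outer loop
   vertex 3.5 3.0 2.0
   vertex 3.0 1.5 5.0
   vertex 4.5 2.0 1.5
  endloop
 endfacet
 facet normal 0.262 0.845 0.466
  outer loop
   vertex 3.5 3.0 2.0
   vertex 1.0 3.5 2.5
   vertex 3.0 1.5 5.0
  endloop
 endfacet
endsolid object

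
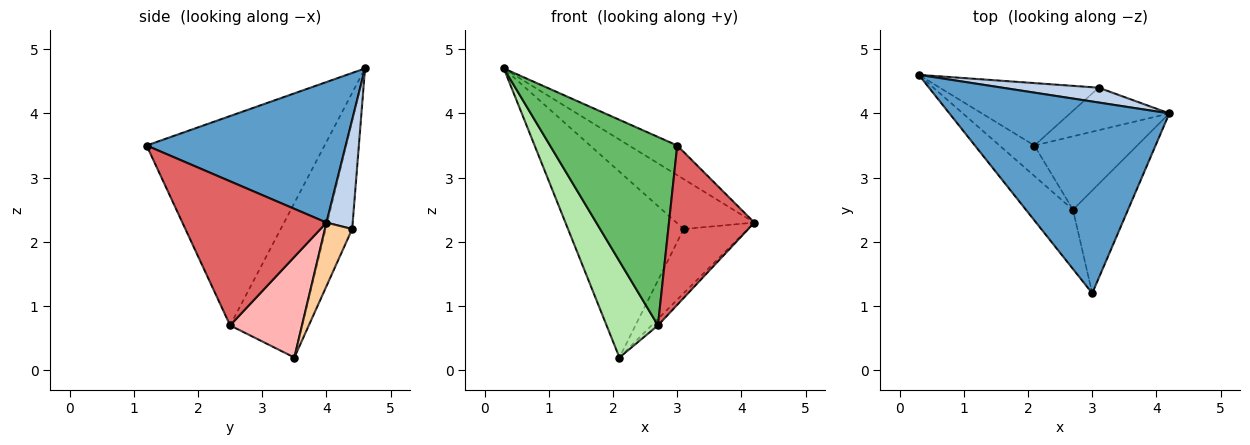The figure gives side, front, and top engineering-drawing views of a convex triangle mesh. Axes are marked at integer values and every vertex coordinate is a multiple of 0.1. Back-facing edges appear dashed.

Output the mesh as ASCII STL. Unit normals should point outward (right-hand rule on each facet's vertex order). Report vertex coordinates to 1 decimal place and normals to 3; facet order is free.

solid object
 facet normal 0.534 0.129 0.836
  outer loop
   vertex 3.0 1.2 3.5
   vertex 4.2 4.0 2.3
   vertex 0.3 4.6 4.7
  endloop
 endfacet
 facet normal 0.307 0.912 0.271
  outer loop
   vertex 3.1 4.4 2.2
   vertex 0.3 4.6 4.7
   vertex 4.2 4.0 2.3
  endloop
 endfacet
 facet normal -0.212 0.927 -0.311
  outer loop
   vertex 3.1 4.4 2.2
   vertex 2.1 3.5 0.2
   vertex 0.3 4.6 4.7
  endloop
 endfacet
 facet normal 0.333 0.786 -0.520
  outer loop
   vertex 3.1 4.4 2.2
   vertex 4.2 4.0 2.3
   vertex 2.1 3.5 0.2
  endloop
 endfacet
 facet normal -0.800 -0.572 -0.180
  outer loop
   vertex 2.7 2.5 0.7
   vertex 3.0 1.2 3.5
   vertex 0.3 4.6 4.7
  endloop
 endfacet
 facet normal -0.801 -0.571 -0.181
  outer loop
   vertex 2.7 2.5 0.7
   vertex 0.3 4.6 4.7
   vertex 2.1 3.5 0.2
  endloop
 endfacet
 facet normal 0.817 -0.484 -0.312
  outer loop
   vertex 2.7 2.5 0.7
   vertex 4.2 4.0 2.3
   vertex 3.0 1.2 3.5
  endloop
 endfacet
 facet normal 0.698 0.062 -0.713
  outer loop
   vertex 2.7 2.5 0.7
   vertex 2.1 3.5 0.2
   vertex 4.2 4.0 2.3
  endloop
 endfacet
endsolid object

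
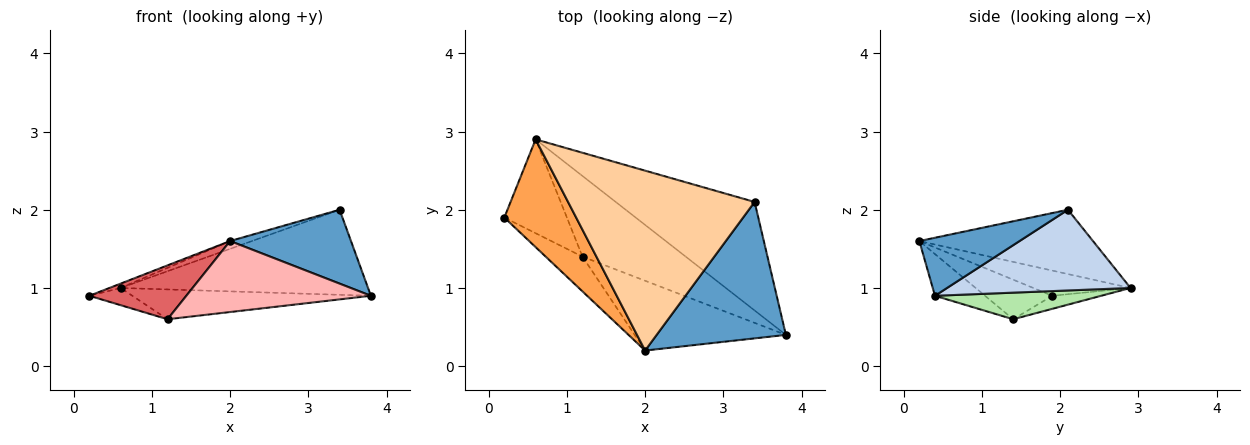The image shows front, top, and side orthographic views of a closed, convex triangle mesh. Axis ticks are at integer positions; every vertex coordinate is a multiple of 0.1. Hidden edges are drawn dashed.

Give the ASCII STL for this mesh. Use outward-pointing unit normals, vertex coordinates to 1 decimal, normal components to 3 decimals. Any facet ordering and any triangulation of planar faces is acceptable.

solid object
 facet normal 0.367 -0.443 0.818
  outer loop
   vertex 2.0 0.2 1.6
   vertex 3.8 0.4 0.9
   vertex 3.4 2.1 2.0
  endloop
 endfacet
 facet normal 0.416 0.561 -0.716
  outer loop
   vertex 0.6 2.9 1.0
   vertex 3.4 2.1 2.0
   vertex 3.8 0.4 0.9
  endloop
 endfacet
 facet normal -0.331 0.038 0.943
  outer loop
   vertex 0.6 2.9 1.0
   vertex 0.2 1.9 0.9
   vertex 2.0 0.2 1.6
  endloop
 endfacet
 facet normal -0.326 0.041 0.945
  outer loop
   vertex 0.6 2.9 1.0
   vertex 2.0 0.2 1.6
   vertex 3.4 2.1 2.0
  endloop
 endfacet
 facet normal -0.201 0.177 -0.964
  outer loop
   vertex 1.2 1.4 0.6
   vertex 0.2 1.9 0.9
   vertex 0.6 2.9 1.0
  endloop
 endfacet
 facet normal 0.235 0.337 -0.912
  outer loop
   vertex 1.2 1.4 0.6
   vertex 0.6 2.9 1.0
   vertex 3.8 0.4 0.9
  endloop
 endfacet
 facet normal -0.504 -0.726 -0.468
  outer loop
   vertex 1.2 1.4 0.6
   vertex 2.0 0.2 1.6
   vertex 0.2 1.9 0.9
  endloop
 endfacet
 facet normal -0.190 -0.700 -0.688
  outer loop
   vertex 1.2 1.4 0.6
   vertex 3.8 0.4 0.9
   vertex 2.0 0.2 1.6
  endloop
 endfacet
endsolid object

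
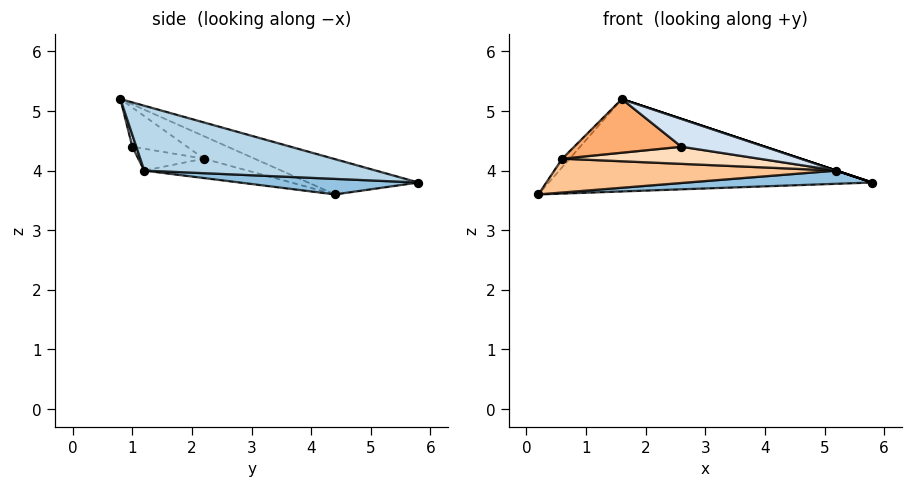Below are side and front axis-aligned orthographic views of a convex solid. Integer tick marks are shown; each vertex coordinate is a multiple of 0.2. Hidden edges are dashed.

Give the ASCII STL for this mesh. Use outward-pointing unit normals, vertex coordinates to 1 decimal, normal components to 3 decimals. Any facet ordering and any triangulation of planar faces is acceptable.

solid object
 facet normal -0.124 0.362 0.924
  outer loop
   vertex 1.6 0.8 5.2
   vertex 5.8 5.8 3.8
   vertex 0.2 4.4 3.6
  endloop
 endfacet
 facet normal 0.048 -0.050 -0.998
  outer loop
   vertex 5.2 1.2 4.0
   vertex 0.2 4.4 3.6
   vertex 5.8 5.8 3.8
  endloop
 endfacet
 facet normal 0.316 0.000 0.949
  outer loop
   vertex 5.2 1.2 4.0
   vertex 5.8 5.8 3.8
   vertex 1.6 0.8 5.2
  endloop
 endfacet
 facet normal 0.047 -0.981 -0.187
  outer loop
   vertex 5.2 1.2 4.0
   vertex 1.6 0.8 5.2
   vertex 2.6 1.0 4.4
  endloop
 endfacet
 facet normal -0.636 0.093 0.766
  outer loop
   vertex 0.6 2.2 4.2
   vertex 1.6 0.8 5.2
   vertex 0.2 4.4 3.6
  endloop
 endfacet
 facet normal -0.357 -0.698 -0.621
  outer loop
   vertex 0.6 2.2 4.2
   vertex 2.6 1.0 4.4
   vertex 1.6 0.8 5.2
  endloop
 endfacet
 facet normal -0.102 -0.279 -0.955
  outer loop
   vertex 0.6 2.2 4.2
   vertex 0.2 4.4 3.6
   vertex 5.2 1.2 4.0
  endloop
 endfacet
 facet normal -0.116 -0.349 -0.930
  outer loop
   vertex 0.6 2.2 4.2
   vertex 5.2 1.2 4.0
   vertex 2.6 1.0 4.4
  endloop
 endfacet
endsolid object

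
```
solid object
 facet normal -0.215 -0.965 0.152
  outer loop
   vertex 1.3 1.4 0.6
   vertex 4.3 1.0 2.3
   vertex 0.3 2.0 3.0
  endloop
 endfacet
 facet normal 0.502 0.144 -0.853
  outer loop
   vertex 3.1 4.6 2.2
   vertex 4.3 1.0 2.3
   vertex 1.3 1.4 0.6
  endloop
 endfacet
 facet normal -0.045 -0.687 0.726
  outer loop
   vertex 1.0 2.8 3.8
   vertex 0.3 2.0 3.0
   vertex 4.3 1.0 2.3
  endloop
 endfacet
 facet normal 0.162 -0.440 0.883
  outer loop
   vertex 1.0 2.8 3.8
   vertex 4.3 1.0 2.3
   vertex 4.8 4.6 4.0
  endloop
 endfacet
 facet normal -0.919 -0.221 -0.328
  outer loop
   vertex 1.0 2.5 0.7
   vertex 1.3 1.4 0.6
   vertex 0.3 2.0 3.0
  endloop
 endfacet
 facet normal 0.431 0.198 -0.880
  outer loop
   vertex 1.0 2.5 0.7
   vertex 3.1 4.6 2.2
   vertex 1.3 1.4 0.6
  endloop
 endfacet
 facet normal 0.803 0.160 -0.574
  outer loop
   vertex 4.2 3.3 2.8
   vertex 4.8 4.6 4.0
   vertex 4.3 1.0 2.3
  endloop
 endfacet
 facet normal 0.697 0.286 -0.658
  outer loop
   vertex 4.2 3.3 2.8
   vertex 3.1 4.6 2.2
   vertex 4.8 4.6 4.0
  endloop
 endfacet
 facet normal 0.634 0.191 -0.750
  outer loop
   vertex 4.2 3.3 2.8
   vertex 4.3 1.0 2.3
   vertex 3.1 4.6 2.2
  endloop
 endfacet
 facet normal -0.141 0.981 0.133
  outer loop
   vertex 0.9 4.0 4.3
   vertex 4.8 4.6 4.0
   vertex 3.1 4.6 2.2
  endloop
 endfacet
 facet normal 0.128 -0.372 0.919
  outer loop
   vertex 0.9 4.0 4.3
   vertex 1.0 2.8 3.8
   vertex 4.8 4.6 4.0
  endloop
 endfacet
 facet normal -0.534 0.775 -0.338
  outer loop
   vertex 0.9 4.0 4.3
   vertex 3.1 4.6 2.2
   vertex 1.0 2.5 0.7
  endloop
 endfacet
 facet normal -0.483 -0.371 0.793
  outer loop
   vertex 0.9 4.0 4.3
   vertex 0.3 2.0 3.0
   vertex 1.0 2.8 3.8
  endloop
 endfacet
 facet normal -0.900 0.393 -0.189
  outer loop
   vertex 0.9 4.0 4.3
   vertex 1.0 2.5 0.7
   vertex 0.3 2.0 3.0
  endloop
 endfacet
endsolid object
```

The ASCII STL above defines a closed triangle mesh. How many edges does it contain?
21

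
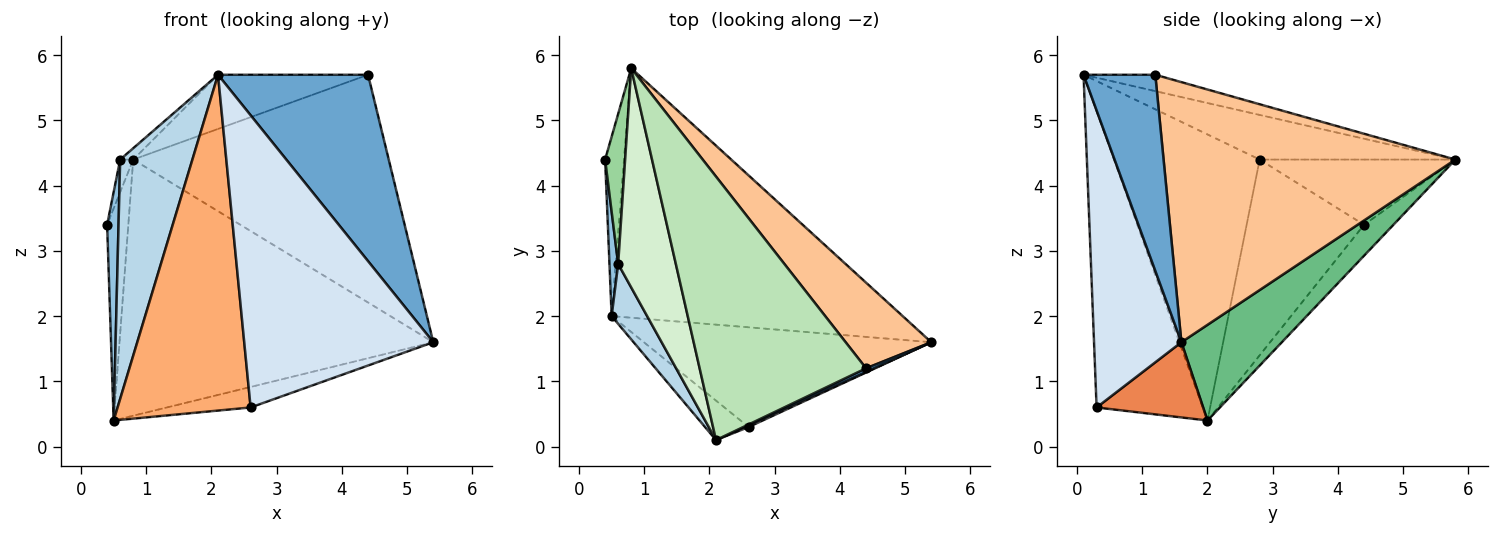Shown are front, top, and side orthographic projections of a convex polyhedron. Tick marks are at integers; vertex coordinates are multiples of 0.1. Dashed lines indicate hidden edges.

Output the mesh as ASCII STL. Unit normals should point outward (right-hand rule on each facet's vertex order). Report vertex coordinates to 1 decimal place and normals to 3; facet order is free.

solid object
 facet normal 0.431 -0.902 0.017
  outer loop
   vertex 4.4 1.2 5.7
   vertex 2.1 0.1 5.7
   vertex 5.4 1.6 1.6
  endloop
 endfacet
 facet normal -0.994 -0.097 0.044
  outer loop
   vertex 0.6 2.8 4.4
   vertex 0.4 4.4 3.4
   vertex 0.5 2.0 0.4
  endloop
 endfacet
 facet normal -0.890 -0.441 0.111
  outer loop
   vertex 0.6 2.8 4.4
   vertex 0.5 2.0 0.4
   vertex 2.1 0.1 5.7
  endloop
 endfacet
 facet normal 0.419 -0.908 0.006
  outer loop
   vertex 2.6 0.3 0.6
   vertex 5.4 1.6 1.6
   vertex 2.1 0.1 5.7
  endloop
 endfacet
 facet normal 0.248 0.195 -0.949
  outer loop
   vertex 2.6 0.3 0.6
   vertex 0.5 2.0 0.4
   vertex 5.4 1.6 1.6
  endloop
 endfacet
 facet normal -0.621 -0.778 -0.091
  outer loop
   vertex 2.6 0.3 0.6
   vertex 2.1 0.1 5.7
   vertex 0.5 2.0 0.4
  endloop
 endfacet
 facet normal 0.730 0.639 0.240
  outer loop
   vertex 0.8 5.8 4.4
   vertex 4.4 1.2 5.7
   vertex 5.4 1.6 1.6
  endloop
 endfacet
 facet normal -0.726 0.525 -0.444
  outer loop
   vertex 0.8 5.8 4.4
   vertex 0.5 2.0 0.4
   vertex 0.4 4.4 3.4
  endloop
 endfacet
 facet normal 0.224 0.698 -0.680
  outer loop
   vertex 0.8 5.8 4.4
   vertex 5.4 1.6 1.6
   vertex 0.5 2.0 0.4
  endloop
 endfacet
 facet normal -0.954 0.064 0.293
  outer loop
   vertex 0.8 5.8 4.4
   vertex 0.4 4.4 3.4
   vertex 0.6 2.8 4.4
  endloop
 endfacet
 facet normal -0.096 0.200 0.975
  outer loop
   vertex 0.8 5.8 4.4
   vertex 2.1 0.1 5.7
   vertex 4.4 1.2 5.7
  endloop
 endfacet
 facet normal -0.611 0.041 0.790
  outer loop
   vertex 0.8 5.8 4.4
   vertex 0.6 2.8 4.4
   vertex 2.1 0.1 5.7
  endloop
 endfacet
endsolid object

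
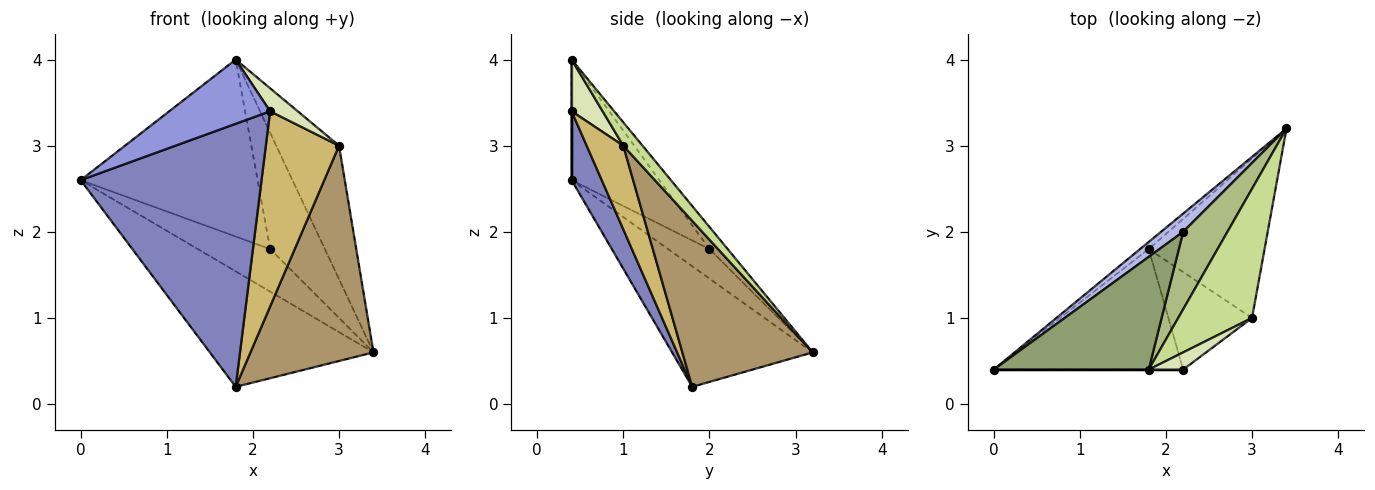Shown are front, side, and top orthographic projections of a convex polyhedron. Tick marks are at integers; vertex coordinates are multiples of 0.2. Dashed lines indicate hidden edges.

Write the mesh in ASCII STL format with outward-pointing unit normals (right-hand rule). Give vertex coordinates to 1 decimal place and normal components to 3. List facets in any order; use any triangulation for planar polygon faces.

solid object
 facet normal -0.651 0.757 -0.047
  outer loop
   vertex 1.8 1.8 0.2
   vertex 0.0 0.4 2.6
   vertex 3.4 3.2 0.6
  endloop
 endfacet
 facet normal 0.150 -0.899 -0.412
  outer loop
   vertex 1.8 1.8 0.2
   vertex 2.2 0.4 3.4
   vertex 0.0 0.4 2.6
  endloop
 endfacet
 facet normal 0.000 -1.000 0.000
  outer loop
   vertex 1.8 0.4 4.0
   vertex 0.0 0.4 2.6
   vertex 2.2 0.4 3.4
  endloop
 endfacet
 facet normal -0.465 0.814 0.349
  outer loop
   vertex 2.2 2.0 1.8
   vertex 3.4 3.2 0.6
   vertex 0.0 0.4 2.6
  endloop
 endfacet
 facet normal -0.386 0.778 0.496
  outer loop
   vertex 2.2 2.0 1.8
   vertex 0.0 0.4 2.6
   vertex 1.8 0.4 4.0
  endloop
 endfacet
 facet normal -0.267 0.802 0.535
  outer loop
   vertex 2.2 2.0 1.8
   vertex 1.8 0.4 4.0
   vertex 3.4 3.2 0.6
  endloop
 endfacet
 facet normal 0.215 0.702 0.679
  outer loop
   vertex 3.0 1.0 3.0
   vertex 3.4 3.2 0.6
   vertex 1.8 0.4 4.0
  endloop
 endfacet
 facet normal 0.669 -0.595 0.446
  outer loop
   vertex 3.0 1.0 3.0
   vertex 1.8 0.4 4.0
   vertex 2.2 0.4 3.4
  endloop
 endfacet
 facet normal 0.649 -0.612 -0.453
  outer loop
   vertex 3.0 1.0 3.0
   vertex 1.8 1.8 0.2
   vertex 3.4 3.2 0.6
  endloop
 endfacet
 facet normal 0.408 -0.816 -0.408
  outer loop
   vertex 3.0 1.0 3.0
   vertex 2.2 0.4 3.4
   vertex 1.8 1.8 0.2
  endloop
 endfacet
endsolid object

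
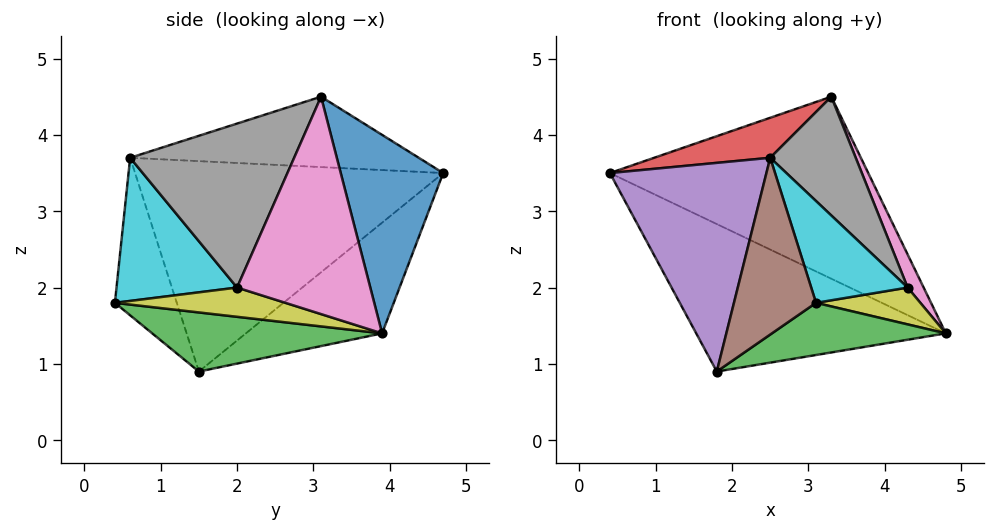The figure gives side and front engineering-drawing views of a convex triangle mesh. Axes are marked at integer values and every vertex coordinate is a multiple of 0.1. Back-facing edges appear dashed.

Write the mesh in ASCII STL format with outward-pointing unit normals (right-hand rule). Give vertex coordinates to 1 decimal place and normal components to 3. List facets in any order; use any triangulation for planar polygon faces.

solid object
 facet normal 0.340 0.858 0.386
  outer loop
   vertex 3.3 3.1 4.5
   vertex 4.8 3.9 1.4
   vertex 0.4 4.7 3.5
  endloop
 endfacet
 facet normal -0.287 0.525 -0.801
  outer loop
   vertex 1.8 1.5 0.9
   vertex 0.4 4.7 3.5
   vertex 4.8 3.9 1.4
  endloop
 endfacet
 facet normal 0.373 -0.282 -0.884
  outer loop
   vertex 1.8 1.5 0.9
   vertex 4.8 3.9 1.4
   vertex 3.1 0.4 1.8
  endloop
 endfacet
 facet normal -0.400 -0.161 0.902
  outer loop
   vertex 2.5 0.6 3.7
   vertex 3.3 3.1 4.5
   vertex 0.4 4.7 3.5
  endloop
 endfacet
 facet normal -0.889 -0.452 0.077
  outer loop
   vertex 2.5 0.6 3.7
   vertex 0.4 4.7 3.5
   vertex 1.8 1.5 0.9
  endloop
 endfacet
 facet normal -0.599 -0.794 -0.106
  outer loop
   vertex 2.5 0.6 3.7
   vertex 1.8 1.5 0.9
   vertex 3.1 0.4 1.8
  endloop
 endfacet
 facet normal 0.906 -0.109 0.410
  outer loop
   vertex 4.3 2.0 2.0
   vertex 4.8 3.9 1.4
   vertex 3.3 3.1 4.5
  endloop
 endfacet
 facet normal 0.774 -0.404 0.487
  outer loop
   vertex 4.3 2.0 2.0
   vertex 3.3 3.1 4.5
   vertex 2.5 0.6 3.7
  endloop
 endfacet
 facet normal 0.621 -0.380 -0.686
  outer loop
   vertex 4.3 2.0 2.0
   vertex 3.1 0.4 1.8
   vertex 4.8 3.9 1.4
  endloop
 endfacet
 facet normal 0.745 -0.596 0.298
  outer loop
   vertex 4.3 2.0 2.0
   vertex 2.5 0.6 3.7
   vertex 3.1 0.4 1.8
  endloop
 endfacet
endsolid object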